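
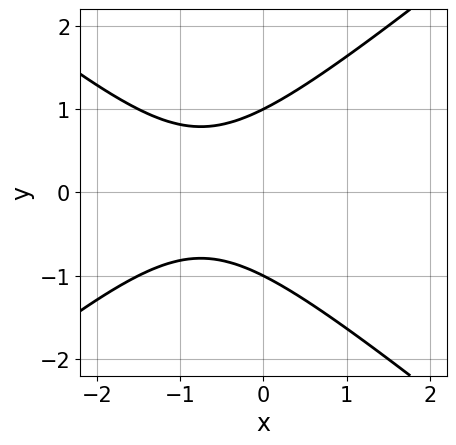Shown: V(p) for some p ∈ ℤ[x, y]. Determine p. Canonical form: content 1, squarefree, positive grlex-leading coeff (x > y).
2*x^2 - 3*y^2 + 3*x + 3

(a) The degree is 2 — no degree-1 curve has this shape.
(b) Symmetries: the y ↦ −y reflection is a symmetry, so y appears only in even powers.
(c) Checking where it meets the axes: it misses every integer gridline on the x-axis; among the integer gridlines, it crosses the y-axis at y ∈ {-1, 1}.
(d) Assembling these constraints gives the stated polynomial.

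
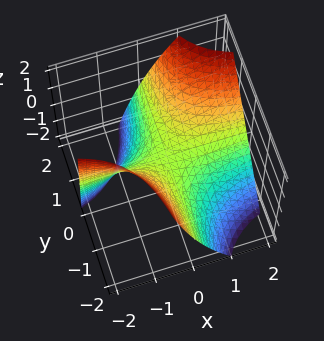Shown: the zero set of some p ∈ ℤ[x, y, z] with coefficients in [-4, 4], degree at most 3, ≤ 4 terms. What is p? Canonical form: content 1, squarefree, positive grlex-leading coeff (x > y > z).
Degree: a generic line meets the surface in up to 2 points, so deg p = 2.
Checking where it meets the axes: every point of the x-axis in the box is on the surface; one z-axis crossing is at z = 0; the visible y-axis segment lies entirely on the surface.
Fitting integer coefficients to these (and the overall shape) gives p.

4*x*y - x*z - 3*z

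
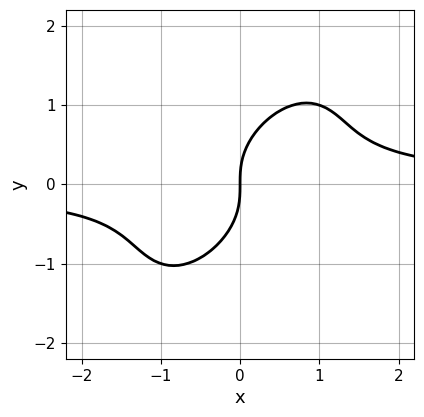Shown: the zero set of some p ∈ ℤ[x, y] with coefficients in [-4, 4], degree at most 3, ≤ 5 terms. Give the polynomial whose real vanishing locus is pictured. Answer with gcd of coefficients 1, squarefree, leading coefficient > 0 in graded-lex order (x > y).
3*x^2*y - 3*x*y^2 + 2*y^3 - 2*x

First, deg p = 3.
Next, from the axis intercepts and sections: it crosses the x-axis at the gridline x = 0; it meets the y-axis at y = 0 (among the integer gridlines).
Finally, together with the visible shape, these determine p as stated.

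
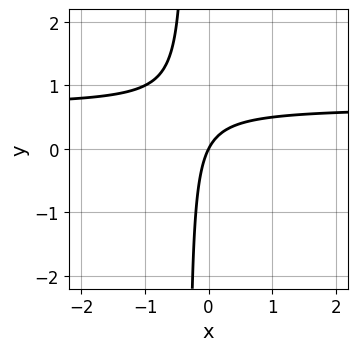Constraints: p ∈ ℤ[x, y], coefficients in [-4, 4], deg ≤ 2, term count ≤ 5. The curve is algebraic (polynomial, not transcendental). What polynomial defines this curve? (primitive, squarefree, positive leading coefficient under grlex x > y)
3*x*y - 2*x + y

(a) deg p = 2. No degree-1 curve has this shape.
(b) Checking where it meets the axes: one y-axis crossing is at y = 0; one x-axis crossing is at x = 0.
(c) Solving for integer coefficients yields p as stated.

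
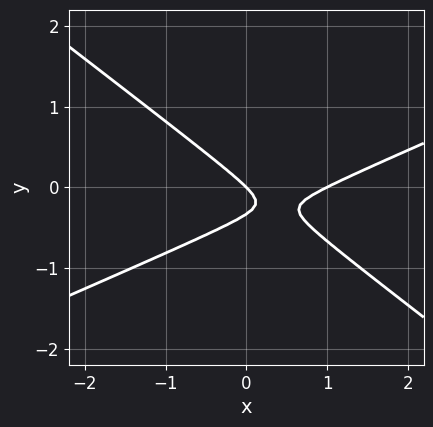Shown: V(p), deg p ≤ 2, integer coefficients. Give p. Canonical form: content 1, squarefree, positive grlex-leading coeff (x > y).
x^2 - x*y - 3*y^2 - x - y

1. deg p = 2. A generic line meets the curve in up to 2 points.
2. Reading off the gridlines: among the integer gridlines, it crosses the x-axis at x ∈ {0, 1}; it crosses the y-axis at the gridline y = 0.
3. These observations pin down the coefficients.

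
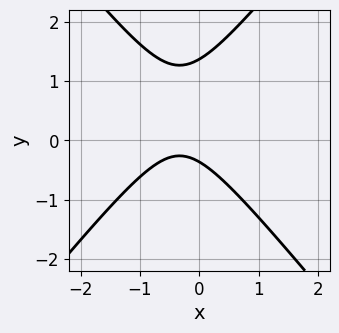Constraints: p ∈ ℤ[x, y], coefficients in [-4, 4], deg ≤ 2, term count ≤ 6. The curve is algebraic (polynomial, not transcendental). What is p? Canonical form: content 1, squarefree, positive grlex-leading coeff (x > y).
3*x^2 - 2*y^2 + 2*x + 2*y + 1

First, deg p = 2. The shape is more complex than any degree-1 curve.
Then, from the axis intercepts and sections: it misses every integer gridline on the x-axis.
Finally, fitting integer coefficients to these (and the overall shape) gives p.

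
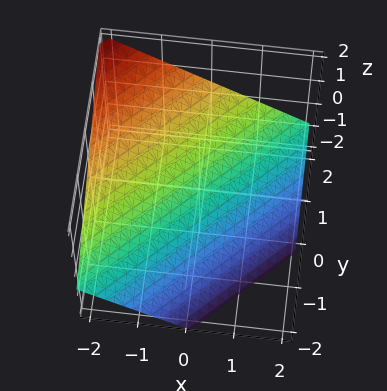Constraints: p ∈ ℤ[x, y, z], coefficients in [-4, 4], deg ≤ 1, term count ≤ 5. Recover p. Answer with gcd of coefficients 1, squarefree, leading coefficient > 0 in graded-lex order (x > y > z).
1. deg p = 1.
2. Observable constraints: it crosses the x-axis at the gridline x = -1; it crosses the y-axis at the gridline y = 1.
3. Fitting integer coefficients to these (and the overall shape) gives p.

2*x - 2*y + 3*z + 2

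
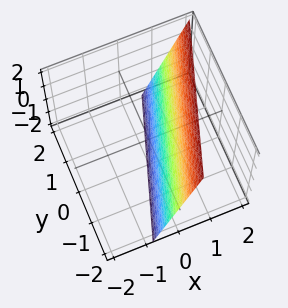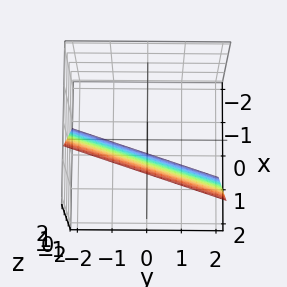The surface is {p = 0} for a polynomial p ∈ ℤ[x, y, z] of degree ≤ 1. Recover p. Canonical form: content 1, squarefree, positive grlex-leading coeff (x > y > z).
(a) Degree: every cross-section is a straight line — this is a plane, so deg p = 1.
(b) Checking where it meets the axes: it crosses the y-axis at the gridline y = -2; one z-axis crossing is at z = -2.
(c) Fitting integer coefficients to these (and the overall shape) gives p.

3*x - y - z - 2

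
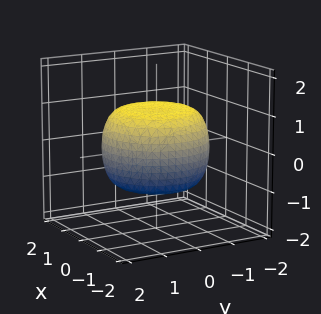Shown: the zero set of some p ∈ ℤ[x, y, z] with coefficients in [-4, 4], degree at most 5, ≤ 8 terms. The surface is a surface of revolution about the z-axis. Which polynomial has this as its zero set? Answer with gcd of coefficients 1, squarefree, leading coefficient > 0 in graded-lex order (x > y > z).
1. Degree: a generic line meets the surface in up to 4 points, so deg p = 4.
2. Symmetry: every cross-section ⟂ z is a circle, so x, y appear only via x² + y².
3. Observable constraints: a circular section at z = 1 has radius exactly 1; the z-axis gridline crossings are at z ∈ {-1, 1}.
4. These observations pin down the coefficients.

x^4 + 2*x^2*y^2 + y^4 - x^2 - y^2 + 2*z^2 - 2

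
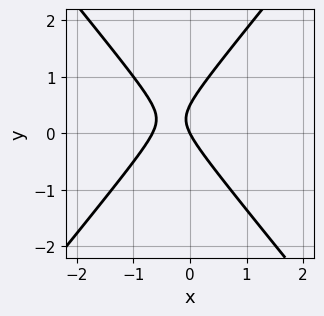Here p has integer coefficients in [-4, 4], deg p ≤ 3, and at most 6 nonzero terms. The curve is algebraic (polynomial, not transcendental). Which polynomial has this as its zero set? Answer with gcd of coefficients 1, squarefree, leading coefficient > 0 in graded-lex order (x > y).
3*x^2 - 2*y^2 + 2*x + y

deg p = 2. The shape is more complex than any degree-1 curve.
Observable constraints: one y-axis crossing is at y = 0; it crosses the x-axis at the gridline x = 0.
The integer polynomial consistent with all of this is the stated p.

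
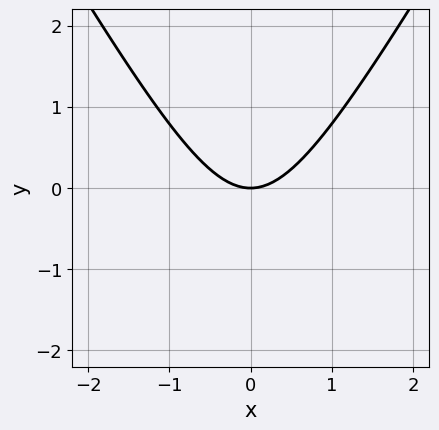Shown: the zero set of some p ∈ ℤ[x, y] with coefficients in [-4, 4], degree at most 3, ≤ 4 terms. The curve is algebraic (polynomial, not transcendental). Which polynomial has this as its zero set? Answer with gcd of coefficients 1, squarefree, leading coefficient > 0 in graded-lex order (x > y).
3*x^2 - y^2 - 3*y

deg p = 2.
Symmetries: mirror symmetry x ↦ −x ⇒ only even powers of x.
Observable constraints: it crosses the x-axis at the gridline x = 0; it crosses the y-axis at the gridline y = 0.
Matching integer coefficients to the picture gives p.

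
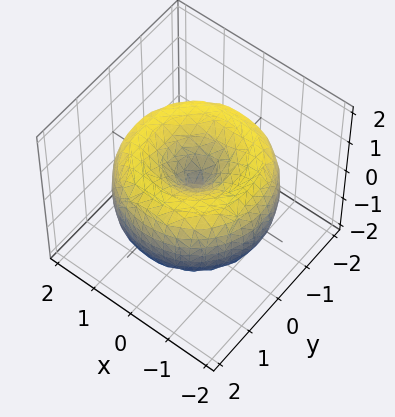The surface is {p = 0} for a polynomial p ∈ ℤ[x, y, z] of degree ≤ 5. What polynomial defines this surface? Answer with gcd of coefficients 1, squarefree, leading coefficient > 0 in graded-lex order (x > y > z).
x^4 + 2*x^2*y^2 + y^4 - 3*x^2 - 3*y^2 + 2*z^2

(a) Degree: the shape is more complex than any degree-3 surface, so deg p = 4.
(b) Symmetries: every cross-section ⟂ z is a circle, so x, y appear only via x² + y².
(c) From the axis intercepts and sections: a circular section at z = 1 has radius exactly 1; it meets the z-axis at z = 0 (among the integer gridlines); it meets the y-axis at y = 0 (among the integer gridlines).
(d) Putting this together gives p.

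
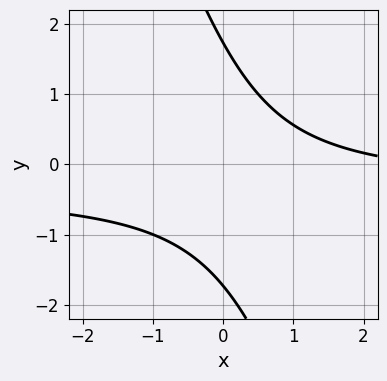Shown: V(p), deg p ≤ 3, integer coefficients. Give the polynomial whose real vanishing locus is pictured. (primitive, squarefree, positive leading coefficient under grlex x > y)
3*x*y + y^2 + x - 3

First, degree: no degree-1 curve has this shape, so deg p = 2.
Then, observable constraints: the curve avoids every integer x-axis point in the box.
Finally, putting this together gives p.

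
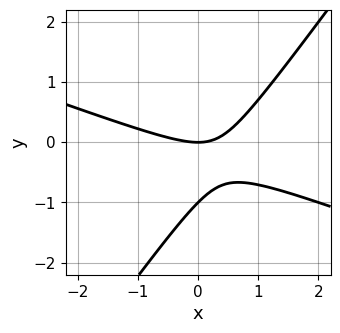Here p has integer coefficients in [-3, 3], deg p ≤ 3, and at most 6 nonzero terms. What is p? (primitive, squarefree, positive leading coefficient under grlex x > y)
x^2 + 2*x*y - 2*y^2 - 2*y

First, the degree is 2 — the shape is more complex than any degree-1 curve.
Then, checking where it meets the axes: the y-axis gridline crossings are at y ∈ {-1, 0}; it crosses the x-axis at the gridline x = 0.
Finally, matching integer coefficients to the picture gives p.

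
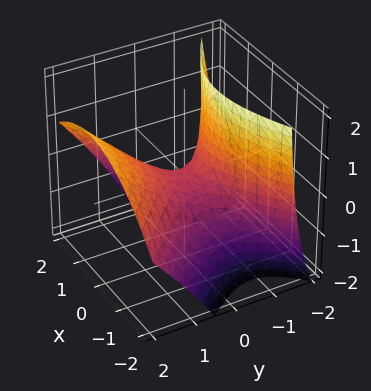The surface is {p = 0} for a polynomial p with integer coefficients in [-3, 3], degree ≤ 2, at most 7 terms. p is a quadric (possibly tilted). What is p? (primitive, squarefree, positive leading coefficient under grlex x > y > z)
(a) deg p = 2. The shape is more complex than any degree-1 surface.
(b) Against the integer gridlines: it crosses the x-axis at the gridline x = 0; it crosses the y-axis at the gridline y = 0.
(c) Putting this together gives p.

2*x^2 - x*y - 3*y^2 + 3*y*z + 3*z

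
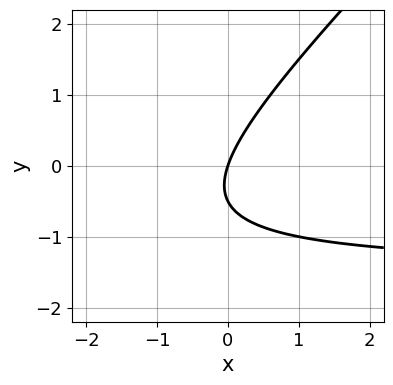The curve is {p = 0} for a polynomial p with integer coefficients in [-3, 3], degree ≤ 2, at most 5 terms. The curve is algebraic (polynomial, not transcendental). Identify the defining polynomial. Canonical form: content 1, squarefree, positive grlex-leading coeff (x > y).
2*x*y - 2*y^2 + 3*x - y

(a) The degree is 2 — the shape is more complex than any degree-1 curve.
(b) Checking where it meets the axes: it crosses the x-axis at the gridline x = 0; one y-axis crossing is at y = 0.
(c) The integer polynomial consistent with all of this is the stated p.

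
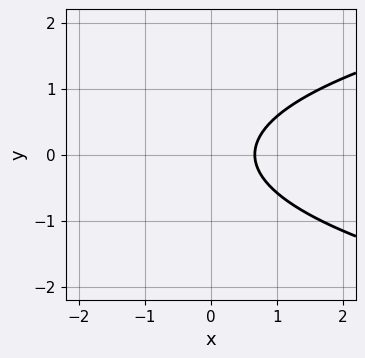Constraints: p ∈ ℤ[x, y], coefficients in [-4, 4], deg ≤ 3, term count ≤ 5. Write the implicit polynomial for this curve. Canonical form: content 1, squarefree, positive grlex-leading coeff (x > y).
3*y^2 - 3*x + 2

(a) The degree is 2 — no degree-1 curve has this shape.
(b) Symmetries: it's symmetric under y → −y, forcing even powers of y.
(c) Checking where it meets the axes: no y-intercept at any integer in the box.
(d) Putting this together gives p.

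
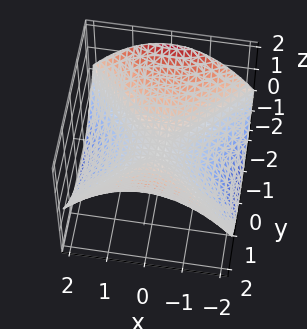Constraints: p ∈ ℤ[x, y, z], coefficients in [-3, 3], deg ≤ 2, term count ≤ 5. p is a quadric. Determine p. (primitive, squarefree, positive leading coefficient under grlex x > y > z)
x^2 - y^2 + 3*z

First, the degree is 2 — a saddle surface; a quadric.
Then, symmetries: it's symmetric under y → −y, forcing even powers of y; it's symmetric under x → −x, forcing even powers of x.
Next, reading off the gridlines: it meets the y-axis at y = 0 (among the integer gridlines); one x-axis crossing is at x = 0.
Finally, fitting integer coefficients to these (and the overall shape) gives p.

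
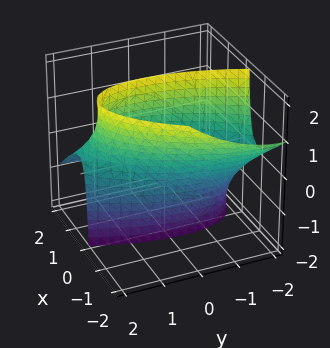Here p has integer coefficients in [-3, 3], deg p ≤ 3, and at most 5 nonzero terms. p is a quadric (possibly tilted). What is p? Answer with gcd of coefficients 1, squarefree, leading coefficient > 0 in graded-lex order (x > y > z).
The degree is 2 — the shape is more complex than any degree-1 surface.
Checking where it meets the axes: among the integer gridlines, it crosses the x-axis at x ∈ {-1, 1}; it misses every integer gridline on the z-axis.
Putting this together gives p.

3*x^2 - 2*x*y + 3*x*z + y^2 - 3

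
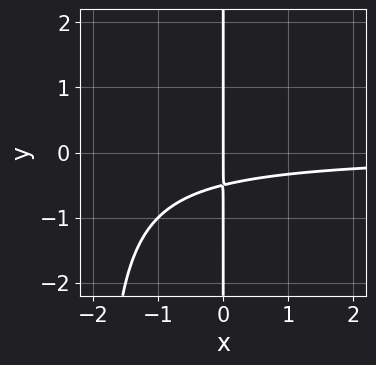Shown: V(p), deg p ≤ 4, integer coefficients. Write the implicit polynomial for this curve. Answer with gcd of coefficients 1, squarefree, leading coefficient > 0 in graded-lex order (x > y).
x^2*y + 2*x*y + x

The degree is 3 — no degree-2 curve has this shape.
Reading off the gridlines: every point of the y-axis in the box is on the curve; it crosses the x-axis at the gridline x = 0.
Matching integer coefficients to the picture gives p.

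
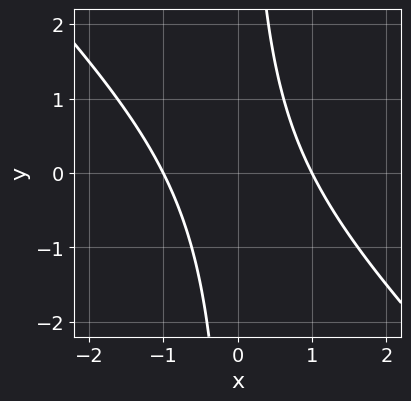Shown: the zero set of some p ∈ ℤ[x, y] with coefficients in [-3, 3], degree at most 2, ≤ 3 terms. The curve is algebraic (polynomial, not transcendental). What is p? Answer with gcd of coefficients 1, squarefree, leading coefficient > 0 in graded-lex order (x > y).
The degree is 2 — the shape is more complex than any degree-1 curve.
From the visible intercepts: among the integer gridlines, it crosses the x-axis at x ∈ {-1, 1}; it misses every integer gridline on the y-axis.
These observations pin down the coefficients.

x^2 + x*y - 1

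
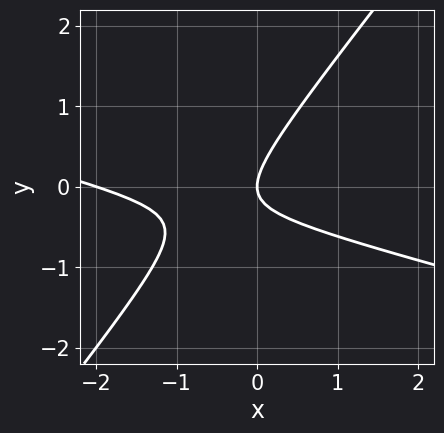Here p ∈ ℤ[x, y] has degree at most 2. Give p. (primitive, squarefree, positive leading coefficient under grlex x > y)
1. deg p = 2.
2. From the axis intercepts and sections: it crosses the y-axis at the gridline y = 0; among the integer gridlines, it crosses the x-axis at x ∈ {-2, 0}.
3. These observations pin down the coefficients.

x^2 + 3*x*y - 3*y^2 + 2*x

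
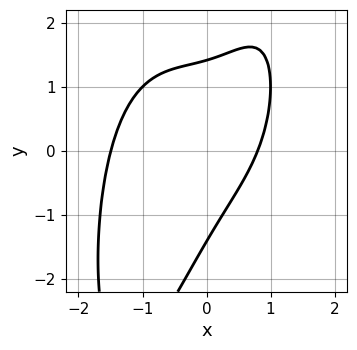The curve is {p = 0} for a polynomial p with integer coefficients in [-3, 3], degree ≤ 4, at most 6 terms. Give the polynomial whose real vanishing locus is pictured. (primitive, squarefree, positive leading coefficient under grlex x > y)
(a) The degree is 4 — the shape is more complex than any degree-3 curve.
(b) Matching integer coefficients to the picture gives p.

x^4 - 2*x*y + y^2 + 2*x - 2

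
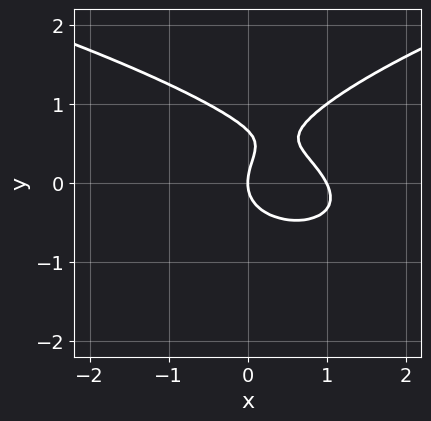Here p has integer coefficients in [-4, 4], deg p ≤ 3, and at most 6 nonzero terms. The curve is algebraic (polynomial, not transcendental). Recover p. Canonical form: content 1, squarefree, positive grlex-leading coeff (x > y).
First, degree: the shape is more complex than any degree-2 curve, so deg p = 3.
Then, reading off the gridlines: the x-axis gridline crossings are at x ∈ {0, 1}; it meets the y-axis at y = 0 (among the integer gridlines).
Finally, fitting integer coefficients to these (and the overall shape) gives p.

3*y^3 - 2*x^2 - x*y - 2*y^2 + 2*x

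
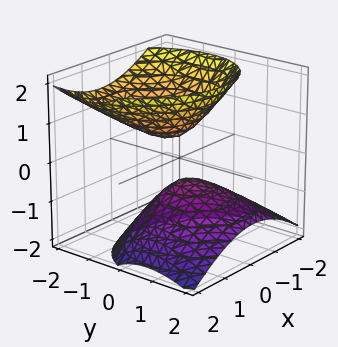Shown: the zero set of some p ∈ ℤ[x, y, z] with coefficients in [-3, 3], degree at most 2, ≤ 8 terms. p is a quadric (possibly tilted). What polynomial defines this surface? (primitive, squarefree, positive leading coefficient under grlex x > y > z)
3*x^2 + x*y + 3*y^2 + 3*y*z - 3*z^2 + 1

First, the picture has 2 separate pieces. They look like related sheets of one shape, so recover p as a whole.
Then, degree: the shape is more complex than any degree-1 surface, so deg p = 2.
Next, from the axis intercepts and sections: no x-intercept at any integer in the box; it misses every integer gridline on the y-axis.
Finally, assembling these constraints gives the stated polynomial.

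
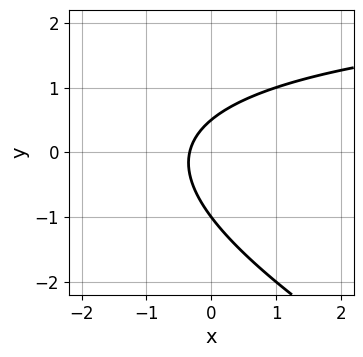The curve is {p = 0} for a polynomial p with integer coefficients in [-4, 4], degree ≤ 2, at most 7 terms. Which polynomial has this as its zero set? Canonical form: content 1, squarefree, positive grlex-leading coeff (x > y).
x*y + 2*y^2 - 3*x + y - 1

1. The degree is 2 — the shape is more complex than any degree-1 curve.
2. From the visible intercepts: it crosses the y-axis at the gridline y = -1.
3. Assembling these constraints gives the stated polynomial.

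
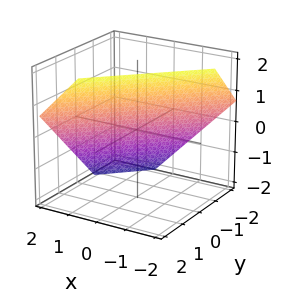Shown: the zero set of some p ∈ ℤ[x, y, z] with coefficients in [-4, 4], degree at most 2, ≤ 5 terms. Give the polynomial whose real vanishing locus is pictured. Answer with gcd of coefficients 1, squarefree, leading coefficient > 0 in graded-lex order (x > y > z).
3*x - 3*y + 3*z - 2

First, deg p = 1. The surface is flat (a plane).
Finally, putting this together gives p.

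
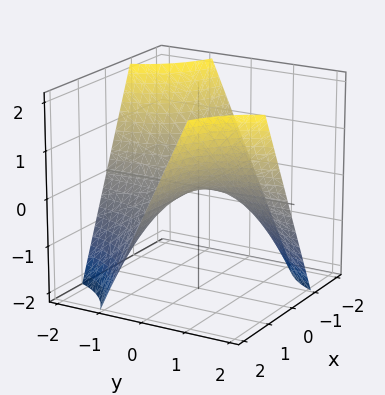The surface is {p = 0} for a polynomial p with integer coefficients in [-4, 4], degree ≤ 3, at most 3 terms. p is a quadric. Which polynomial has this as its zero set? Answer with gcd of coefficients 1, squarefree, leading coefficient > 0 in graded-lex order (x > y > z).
x*y - z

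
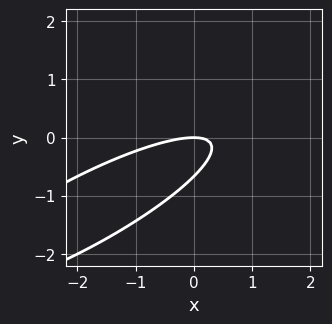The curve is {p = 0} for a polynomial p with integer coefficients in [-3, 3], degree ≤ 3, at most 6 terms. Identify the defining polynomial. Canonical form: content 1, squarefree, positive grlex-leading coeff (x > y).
x^2 - 3*x*y + 3*y^2 + 2*y

Degree: the shape is more complex than any degree-1 curve, so deg p = 2.
Reading off the gridlines: it crosses the y-axis at the gridline y = 0; one x-axis crossing is at x = 0.
Together with the visible shape, these determine p as stated.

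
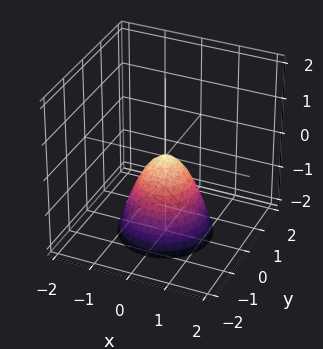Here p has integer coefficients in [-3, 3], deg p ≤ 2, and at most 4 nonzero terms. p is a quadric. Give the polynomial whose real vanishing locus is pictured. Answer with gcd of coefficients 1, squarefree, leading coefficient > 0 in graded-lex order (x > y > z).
3*x^2 + 3*y^2 + 2*z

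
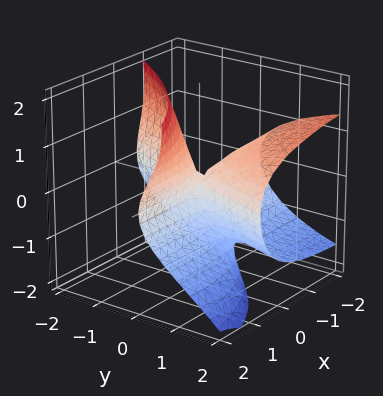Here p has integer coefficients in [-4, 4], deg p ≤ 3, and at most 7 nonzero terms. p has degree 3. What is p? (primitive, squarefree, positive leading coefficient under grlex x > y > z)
First, degree: no degree-2 surface has this shape, so deg p = 3.
Next, from the axis intercepts and sections: one y-axis crossing is at y = 0; every point of the x-axis in the box is on the surface.
Finally, fitting integer coefficients to these (and the overall shape) gives p.

2*x*z^2 - 2*y*z^2 - z^3 - 3*x*y + y^2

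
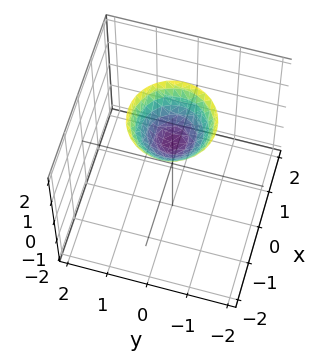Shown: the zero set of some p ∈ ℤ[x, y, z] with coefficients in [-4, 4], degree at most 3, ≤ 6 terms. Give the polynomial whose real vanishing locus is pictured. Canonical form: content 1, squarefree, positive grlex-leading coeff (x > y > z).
First, degree: a generic line meets the surface in up to 2 points, so deg p = 2.
Next, symmetries: rotational symmetry about the z-axis ⇒ p depends on x, y only through x² + y².
Next, checking where it meets the axes: it misses every integer gridline on the x-axis; no y-intercept at any integer in the box; a circular section at z = 2 has radius exactly 1.
Finally, these observations pin down the coefficients.

x^2 + y^2 - z + 1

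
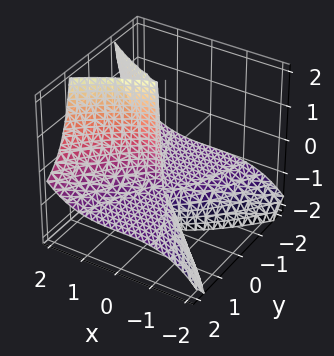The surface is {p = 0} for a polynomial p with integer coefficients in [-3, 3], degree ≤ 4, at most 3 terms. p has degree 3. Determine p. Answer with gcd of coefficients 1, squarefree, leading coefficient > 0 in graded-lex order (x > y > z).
x^3 - 3*y^2*z - 3*y^2

1. Degree: the shape is more complex than any degree-2 surface, so deg p = 3.
2. From the visible intercepts: it meets the x-axis at x = 0 (among the integer gridlines); every point of the z-axis in the box is on the surface.
3. Putting this together gives p.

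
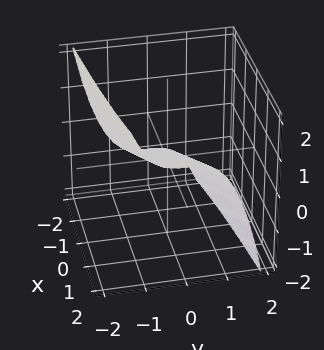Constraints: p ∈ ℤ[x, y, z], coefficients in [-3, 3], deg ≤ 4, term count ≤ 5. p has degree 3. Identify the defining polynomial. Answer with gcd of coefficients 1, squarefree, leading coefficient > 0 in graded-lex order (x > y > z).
1. Degree: a generic line meets the surface in up to 3 points, so deg p = 3.
2. From the axis intercepts and sections: it crosses the y-axis at the gridline y = 0; it meets the x-axis at x = 0 (among the integer gridlines); one z-axis crossing is at z = 0.
3. These observations pin down the coefficients.

y^3 - x + 2*z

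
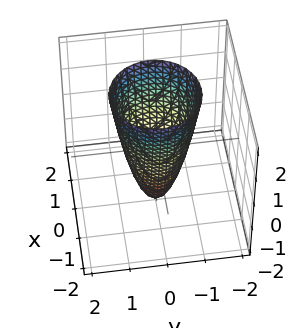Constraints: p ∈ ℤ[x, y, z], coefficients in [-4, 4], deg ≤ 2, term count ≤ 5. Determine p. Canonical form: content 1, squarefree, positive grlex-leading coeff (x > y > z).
(a) Degree: a generic line meets the surface in up to 2 points, so deg p = 2.
(b) Symmetries: the surface is invariant under rotation about z: p = q(x² + y², z).
(c) Checking where it meets the axes: it meets the z-axis at z = -2 (among the integer gridlines); a circular section at z = 1 has radius exactly 1.
(d) Matching integer coefficients to the picture gives p.

3*x^2 + 3*y^2 - z - 2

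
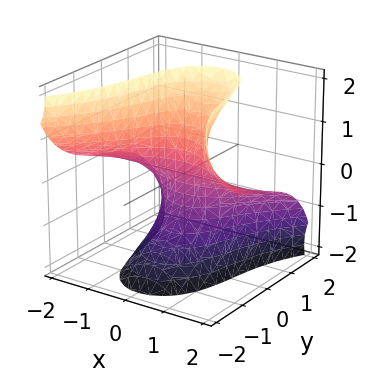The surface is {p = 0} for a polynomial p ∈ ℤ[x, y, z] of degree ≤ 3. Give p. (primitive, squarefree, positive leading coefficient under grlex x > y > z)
3*x^2*z + y^3 - z^3 + 3*y

(a) Degree: a generic line meets the surface in up to 3 points, so deg p = 3.
(b) Against the integer gridlines: the visible x-axis segment lies entirely on the surface; it crosses the y-axis at the gridline y = 0; it meets the z-axis at z = 0 (among the integer gridlines).
(c) Matching integer coefficients to the picture gives p.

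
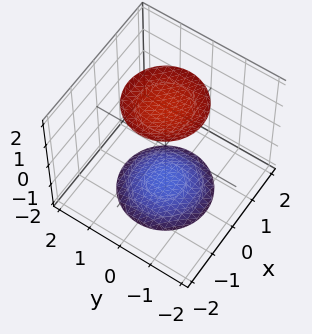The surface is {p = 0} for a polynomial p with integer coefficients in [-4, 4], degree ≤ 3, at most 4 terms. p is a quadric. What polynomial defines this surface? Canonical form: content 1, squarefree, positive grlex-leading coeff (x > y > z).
x^2 + y^2 - z^2 + 3

1. I count 2 distinct pieces. Treating them together as one polynomial.
2. Degree: two sheets facing apart; a quadric, so deg p = 2.
3. Symmetries: the z ↦ −z reflection is a symmetry, so z appears only in even powers; every cross-section ⟂ z is a circle, so x, y appear only via x² + y².
4. From the axis intercepts and sections: the surface avoids every integer y-axis point in the box; the surface avoids every integer x-axis point in the box; a circular section at z = 2 has radius exactly 1.
5. Together with the visible shape, these determine p as stated.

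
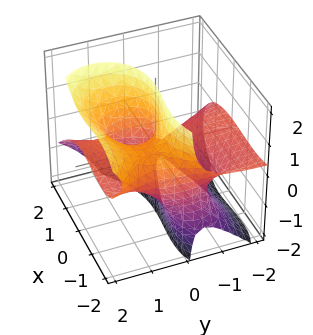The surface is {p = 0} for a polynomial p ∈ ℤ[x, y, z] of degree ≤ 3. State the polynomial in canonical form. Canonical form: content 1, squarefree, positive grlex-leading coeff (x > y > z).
x^3 + 3*y^2*z - 3*y*z^2 + 2*x^2 - y^2

(a) Degree: the shape is more complex than any degree-2 surface, so deg p = 3.
(b) Checking where it meets the axes: the x-axis gridline crossings are at x ∈ {-2, 0}; one y-axis crossing is at y = 0; the visible z-axis segment lies entirely on the surface.
(c) The integer polynomial consistent with all of this is the stated p.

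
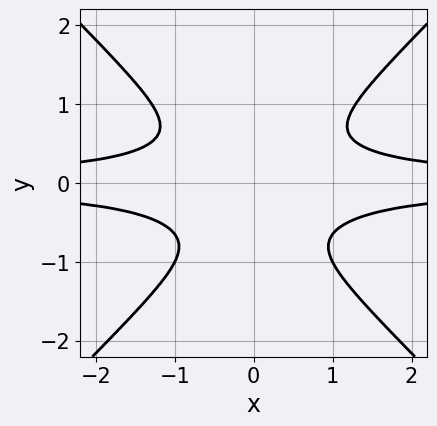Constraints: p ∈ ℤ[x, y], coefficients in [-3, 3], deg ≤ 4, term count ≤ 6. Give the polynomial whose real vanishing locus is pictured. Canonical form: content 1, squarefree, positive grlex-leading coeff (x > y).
(a) Degree: a generic line meets the curve in up to 4 points, so deg p = 4.
(b) Symmetries: mirror symmetry x ↦ −x ⇒ only even powers of x.
(c) Observable constraints: the curve avoids every integer x-axis point in the box; it misses every integer gridline on the y-axis.
(d) Together with the visible shape, these determine p as stated.

3*x^2*y^2 - 3*y^4 - y^3 - 1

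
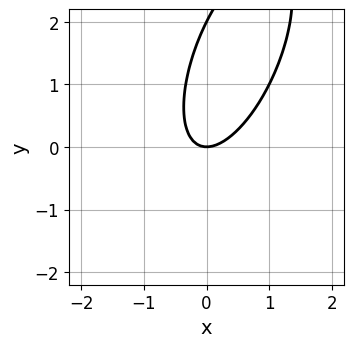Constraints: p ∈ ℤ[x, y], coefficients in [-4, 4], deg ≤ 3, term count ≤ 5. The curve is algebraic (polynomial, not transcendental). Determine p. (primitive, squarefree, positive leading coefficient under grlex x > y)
3*x^2 - 2*x*y + y^2 - 2*y

(a) The degree is 2 — a generic line meets the curve in up to 2 points.
(b) Observable constraints: the y-axis gridline crossings are at y ∈ {0, 2}; one x-axis crossing is at x = 0.
(c) The integer polynomial consistent with all of this is the stated p.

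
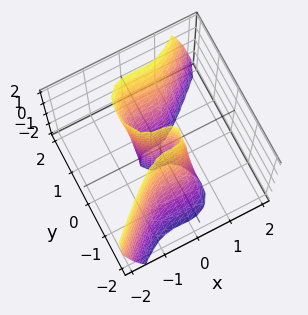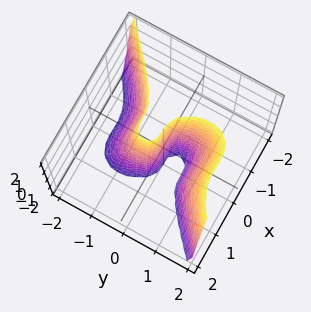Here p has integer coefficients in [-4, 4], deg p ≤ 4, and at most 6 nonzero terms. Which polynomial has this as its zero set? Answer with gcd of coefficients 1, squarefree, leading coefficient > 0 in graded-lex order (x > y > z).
(a) deg p = 3. The shape is more complex than any degree-2 surface.
(b) Reading off the gridlines: among the integer gridlines, it crosses the y-axis at y ∈ {-1, 0, 1}; it meets the x-axis at x = 0 (among the integer gridlines); every point of the z-axis in the box is on the surface.
(c) The integer polynomial consistent with all of this is the stated p.

3*x^3 - x^2*y - 2*y^3 + y^2*z + 2*y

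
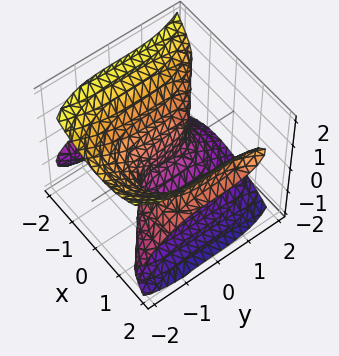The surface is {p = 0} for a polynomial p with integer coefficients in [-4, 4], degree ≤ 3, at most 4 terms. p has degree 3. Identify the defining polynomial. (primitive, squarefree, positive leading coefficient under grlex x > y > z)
First, deg p = 3.
Next, from the axis intercepts and sections: one z-axis crossing is at z = 0; it crosses the x-axis at the gridline x = 0; one y-axis crossing is at y = 0.
Finally, these observations pin down the coefficients.

3*x^2*z - y^3 - 3*z^3 - 3*x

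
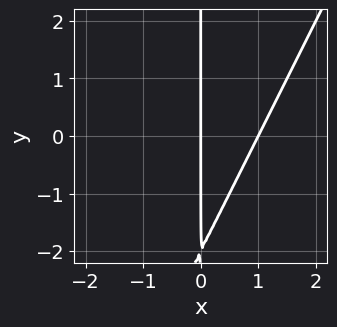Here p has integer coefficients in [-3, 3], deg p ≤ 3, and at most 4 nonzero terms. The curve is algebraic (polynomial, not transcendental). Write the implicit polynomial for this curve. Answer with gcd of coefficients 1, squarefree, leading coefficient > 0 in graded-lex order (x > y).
First, deg p = 2.
Then, reading off the gridlines: the x-axis gridline crossings are at x ∈ {0, 1}; the visible y-axis segment lies entirely on the curve.
Finally, solving for integer coefficients yields p as stated.

2*x^2 - x*y - 2*x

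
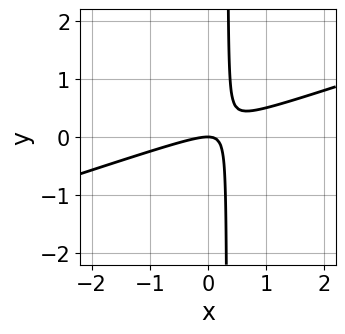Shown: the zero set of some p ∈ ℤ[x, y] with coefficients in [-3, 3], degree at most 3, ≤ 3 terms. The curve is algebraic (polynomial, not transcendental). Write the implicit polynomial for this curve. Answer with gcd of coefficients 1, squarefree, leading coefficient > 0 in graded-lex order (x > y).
First, degree: a generic line meets the curve in up to 2 points, so deg p = 2.
Next, from the axis intercepts and sections: one x-axis crossing is at x = 0; one y-axis crossing is at y = 0.
Finally, the integer polynomial consistent with all of this is the stated p.

x^2 - 3*x*y + y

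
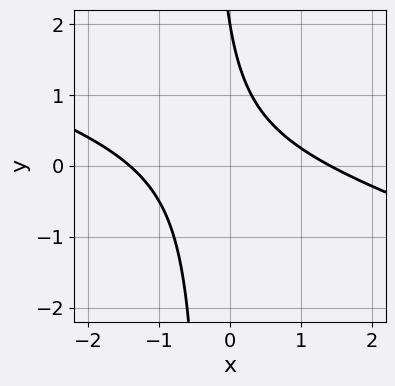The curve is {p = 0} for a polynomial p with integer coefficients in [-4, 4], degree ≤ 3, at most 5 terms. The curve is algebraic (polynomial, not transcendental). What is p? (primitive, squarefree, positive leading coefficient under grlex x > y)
(a) The degree is 2 — no degree-1 curve has this shape.
(b) Against the integer gridlines: it meets the y-axis at y = 2 (among the integer gridlines).
(c) Together with the visible shape, these determine p as stated.

x^2 + 3*x*y + y - 2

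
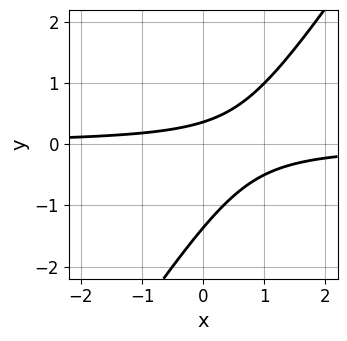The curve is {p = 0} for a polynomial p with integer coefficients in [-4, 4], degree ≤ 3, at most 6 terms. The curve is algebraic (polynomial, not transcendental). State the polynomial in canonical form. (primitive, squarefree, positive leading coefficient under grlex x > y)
First, the degree is 2 — a generic line meets the curve in up to 2 points.
Then, against the integer gridlines: the curve avoids every integer x-axis point in the box.
Finally, assembling these constraints gives the stated polynomial.

3*x*y - 2*y^2 - 2*y + 1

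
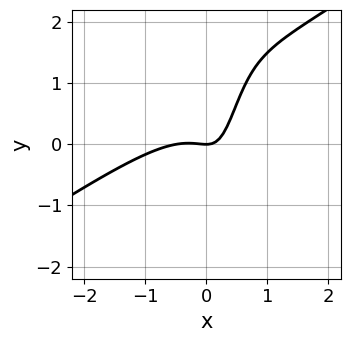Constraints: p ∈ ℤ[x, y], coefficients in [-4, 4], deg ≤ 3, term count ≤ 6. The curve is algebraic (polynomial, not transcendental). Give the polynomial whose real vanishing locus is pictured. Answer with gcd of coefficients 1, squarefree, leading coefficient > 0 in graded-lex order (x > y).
(a) Degree: a generic line meets the curve in up to 3 points, so deg p = 3.
(b) From the visible intercepts: it meets the y-axis at y = 0 (among the integer gridlines); one x-axis crossing is at x = 0.
(c) Assembling these constraints gives the stated polynomial.

2*x^3 - 3*x^2*y + x^2 + 2*x*y - y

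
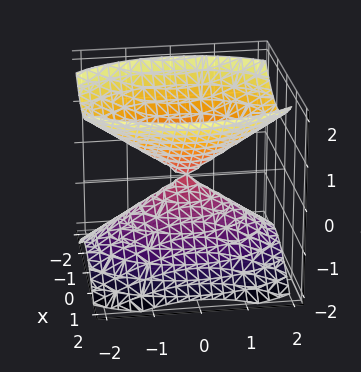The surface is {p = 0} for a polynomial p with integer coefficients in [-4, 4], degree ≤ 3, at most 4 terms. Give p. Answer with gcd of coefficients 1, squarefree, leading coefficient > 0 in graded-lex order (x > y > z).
2*x^2 + y^2 - 2*z^2

First, I count 2 distinct pieces.
Then, deg p = 2.
Next, symmetries: it's symmetric under z → −z, forcing even powers of z; the y ↦ −y reflection is a symmetry, so y appears only in even powers; mirror symmetry x ↦ −x ⇒ only even powers of x.
Then, observable constraints: it crosses the z-axis at the gridline z = 0; it meets the x-axis at x = 0 (among the integer gridlines).
Finally, putting this together gives p.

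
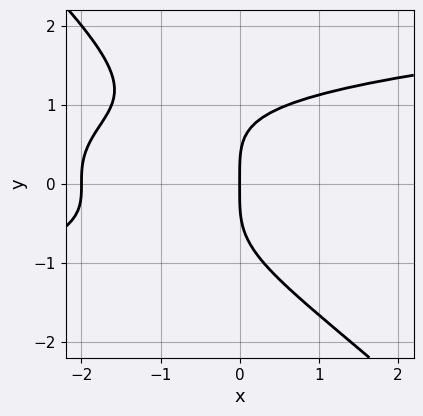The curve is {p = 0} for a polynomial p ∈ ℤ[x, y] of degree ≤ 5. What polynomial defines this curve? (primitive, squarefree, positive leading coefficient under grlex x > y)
1. Degree: a generic line meets the curve in up to 4 points, so deg p = 4.
2. Reading off the gridlines: it crosses the y-axis at the gridline y = 0; the x-axis gridline crossings are at x ∈ {-2, 0}.
3. The integer polynomial consistent with all of this is the stated p.

x*y^3 + y^4 - x^2 - 2*x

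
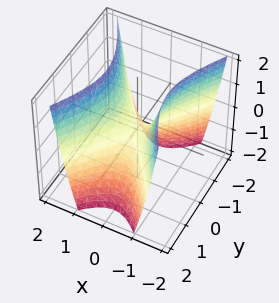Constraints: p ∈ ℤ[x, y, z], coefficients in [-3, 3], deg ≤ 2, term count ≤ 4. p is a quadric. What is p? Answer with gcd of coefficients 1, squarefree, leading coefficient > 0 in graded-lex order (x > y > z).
First, the degree is 2 — a saddle surface; a quadric.
Then, symmetries: the y ↦ −y reflection is a symmetry, so y appears only in even powers; it's symmetric under x → −x, forcing even powers of x.
Next, from the axis intercepts and sections: it crosses the y-axis at the gridline y = 0; it meets the x-axis at x = 0 (among the integer gridlines).
Finally, assembling these constraints gives the stated polynomial.

2*x^2 - y^2 - z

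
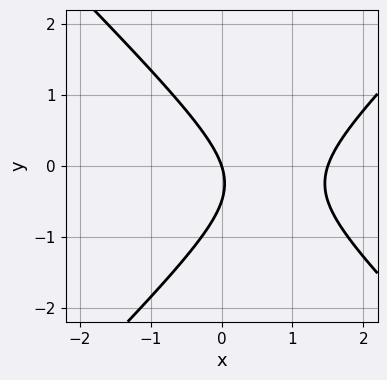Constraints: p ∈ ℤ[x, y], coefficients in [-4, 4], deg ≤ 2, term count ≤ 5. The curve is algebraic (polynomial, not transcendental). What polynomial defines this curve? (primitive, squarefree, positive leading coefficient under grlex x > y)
2*x^2 - 2*y^2 - 3*x - y

First, deg p = 2. A generic line meets the curve in up to 2 points.
Then, against the integer gridlines: one y-axis crossing is at y = 0; it meets the x-axis at x = 0 (among the integer gridlines).
Finally, matching integer coefficients to the picture gives p.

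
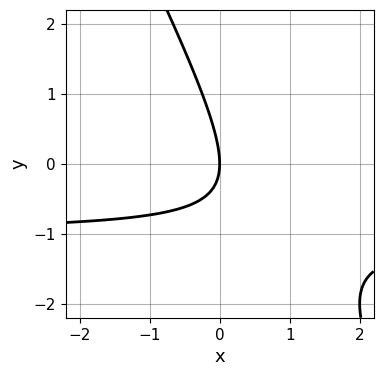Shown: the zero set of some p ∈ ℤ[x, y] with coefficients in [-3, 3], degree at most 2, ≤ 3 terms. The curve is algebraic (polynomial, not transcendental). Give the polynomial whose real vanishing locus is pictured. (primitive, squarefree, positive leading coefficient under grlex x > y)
The degree is 2 — the shape is more complex than any degree-1 curve.
From the visible intercepts: one y-axis crossing is at y = 0; it crosses the x-axis at the gridline x = 0.
Fitting integer coefficients to these (and the overall shape) gives p.

2*x*y + y^2 + 2*x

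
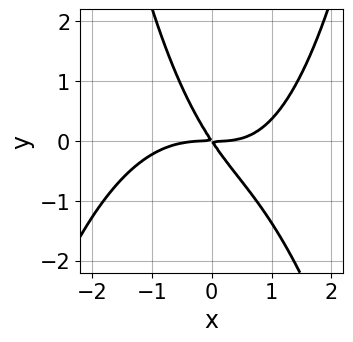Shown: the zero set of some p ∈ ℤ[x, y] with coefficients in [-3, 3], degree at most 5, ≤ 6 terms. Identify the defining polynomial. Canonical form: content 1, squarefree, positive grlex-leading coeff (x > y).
x^4 + x^2*y - 3*x*y - 2*y^2

1. Degree: a generic line meets the curve in up to 4 points, so deg p = 4.
2. From the visible intercepts: one y-axis crossing is at y = 0; it meets the x-axis at x = 0 (among the integer gridlines).
3. Fitting integer coefficients to these (and the overall shape) gives p.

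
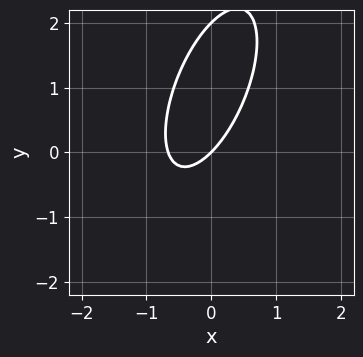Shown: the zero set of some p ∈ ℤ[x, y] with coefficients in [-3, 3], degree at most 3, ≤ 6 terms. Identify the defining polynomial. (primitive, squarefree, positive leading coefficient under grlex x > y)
3*x^2 - 2*x*y + y^2 + 2*x - 2*y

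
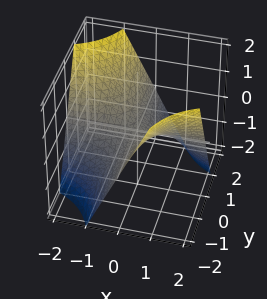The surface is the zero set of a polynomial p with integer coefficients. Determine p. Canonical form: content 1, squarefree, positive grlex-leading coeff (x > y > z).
x*y + z

(a) The degree is 2 — a hyperbolic paraboloid; a quadric.
(b) Reading off the gridlines: the visible x-axis segment lies entirely on the surface; it meets the z-axis at z = 0 (among the integer gridlines).
(c) Assembling these constraints gives the stated polynomial. Check: (0, 2, 0) on the y-axis lies on the surface, and p(0, 2, 0) = 0. ✓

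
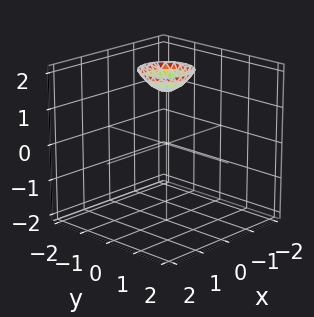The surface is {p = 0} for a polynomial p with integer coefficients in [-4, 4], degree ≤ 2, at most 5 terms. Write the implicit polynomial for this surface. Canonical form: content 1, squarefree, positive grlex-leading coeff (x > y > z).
The degree is 2 — a generic line meets the surface in up to 2 points.
Symmetries: the z-axis is an axis of rotation, so x and y enter only as x² + y².
Reading off the gridlines: a circular section at z = 2 has radius between 0 and 1; it misses every integer gridline on the y-axis; it misses every integer gridline on the x-axis.
Solving for integer coefficients yields p as stated.

2*x^2 + 2*y^2 - 2*z + 3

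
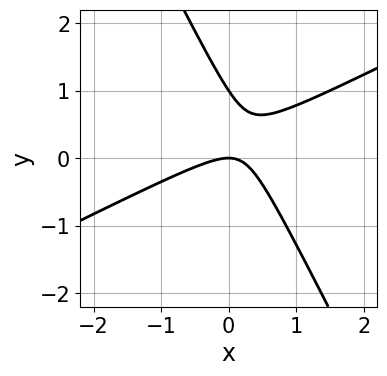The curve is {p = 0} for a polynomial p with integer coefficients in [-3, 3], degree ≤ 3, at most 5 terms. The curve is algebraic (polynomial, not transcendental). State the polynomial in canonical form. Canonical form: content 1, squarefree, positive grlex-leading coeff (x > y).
First, degree: no degree-1 curve has this shape, so deg p = 2.
Then, against the integer gridlines: the y-axis gridline crossings are at y ∈ {0, 1}; it crosses the x-axis at the gridline x = 0.
Finally, fitting integer coefficients to these (and the overall shape) gives p.

2*x^2 - 3*x*y - 2*y^2 + 2*y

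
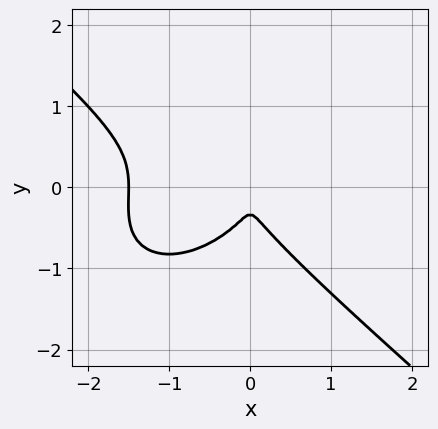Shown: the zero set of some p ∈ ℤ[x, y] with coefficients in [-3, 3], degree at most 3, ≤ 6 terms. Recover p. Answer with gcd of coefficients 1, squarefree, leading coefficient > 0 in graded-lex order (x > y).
First, the degree is 3 — a generic line meets the curve in up to 3 points.
Finally, matching integer coefficients to the picture gives p.

2*x^3 + 3*y^3 + 3*x^2 + y^2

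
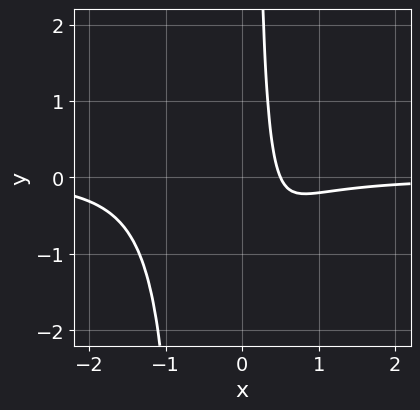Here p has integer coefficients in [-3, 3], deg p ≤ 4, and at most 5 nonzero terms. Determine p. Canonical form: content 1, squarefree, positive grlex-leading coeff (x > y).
3*x^3*y + 2*x^2*y + 2*x - 1

(a) Degree: a generic line meets the curve in up to 4 points, so deg p = 4.
(b) Reading off the gridlines: no y-intercept at any integer in the box.
(c) The integer polynomial consistent with all of this is the stated p.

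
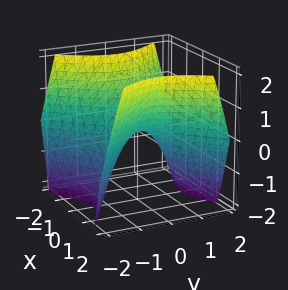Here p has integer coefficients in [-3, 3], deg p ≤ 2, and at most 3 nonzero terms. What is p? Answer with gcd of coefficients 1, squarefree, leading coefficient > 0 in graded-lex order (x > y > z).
x^2 - y^2 - z

The degree is 2 — a hyperbolic paraboloid; a quadric.
Symmetries: it's symmetric under x → −x, forcing even powers of x; mirror symmetry y ↦ −y ⇒ only even powers of y.
Observable constraints: it meets the y-axis at y = 0 (among the integer gridlines); it crosses the x-axis at the gridline x = 0.
The integer polynomial consistent with all of this is the stated p.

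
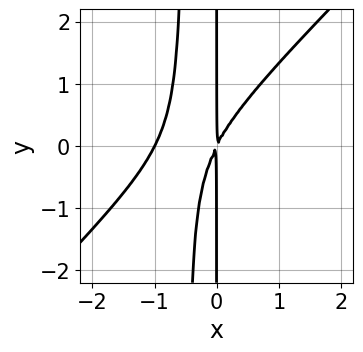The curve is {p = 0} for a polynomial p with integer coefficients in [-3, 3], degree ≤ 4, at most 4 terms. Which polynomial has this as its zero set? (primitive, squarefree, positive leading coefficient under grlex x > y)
1. Degree: no degree-2 curve has this shape, so deg p = 3.
2. Reading off the gridlines: every point of the y-axis in the box is on the curve; one x-axis crossing is at x = -1.
3. Solving for integer coefficients yields p as stated.

2*x^3 - 2*x^2*y + 2*x^2 - x*y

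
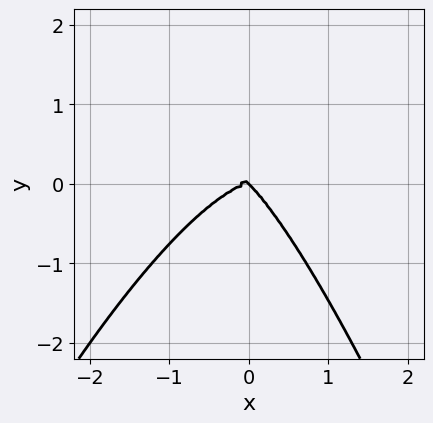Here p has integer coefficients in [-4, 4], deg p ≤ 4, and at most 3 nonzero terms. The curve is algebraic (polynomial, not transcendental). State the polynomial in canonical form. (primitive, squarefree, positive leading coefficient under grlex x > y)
x^4 + x*y^2 + y^3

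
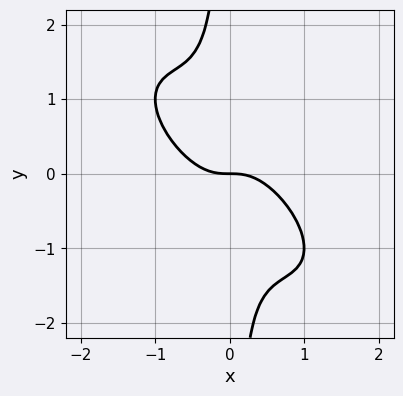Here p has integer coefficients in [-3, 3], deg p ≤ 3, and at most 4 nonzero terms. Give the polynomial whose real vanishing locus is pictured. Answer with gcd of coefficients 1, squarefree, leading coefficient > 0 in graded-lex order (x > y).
(a) deg p = 3.
(b) From the visible intercepts: one x-axis crossing is at x = 0; one y-axis crossing is at y = 0.
(c) Putting this together gives p.

2*x^3 + 3*x^2*y + 2*x*y^2 + y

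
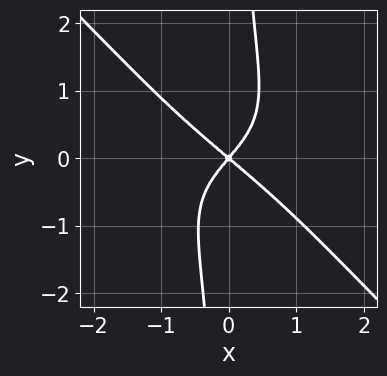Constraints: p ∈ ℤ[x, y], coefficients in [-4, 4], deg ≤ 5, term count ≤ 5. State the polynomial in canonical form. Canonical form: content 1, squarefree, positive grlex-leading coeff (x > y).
3*x^2*y^2 + 3*x*y^3 + 3*x^2 + x*y - 3*y^2

(a) Degree: a generic line meets the curve in up to 4 points, so deg p = 4.
(b) Against the integer gridlines: it meets the x-axis at x = 0 (among the integer gridlines); it crosses the y-axis at the gridline y = 0.
(c) The integer polynomial consistent with all of this is the stated p.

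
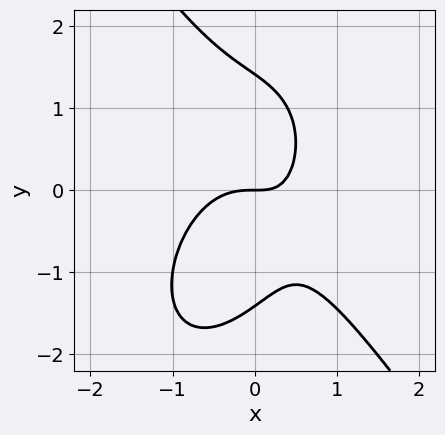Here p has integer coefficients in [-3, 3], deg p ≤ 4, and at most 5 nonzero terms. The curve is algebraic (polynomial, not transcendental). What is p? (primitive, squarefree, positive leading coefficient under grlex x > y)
3*x^3 + y^3 + 2*x*y - 2*y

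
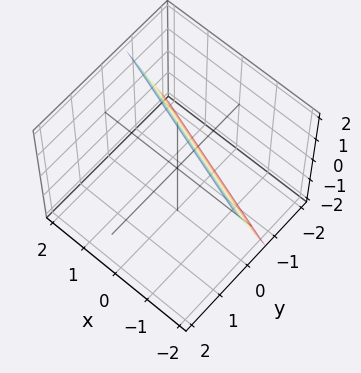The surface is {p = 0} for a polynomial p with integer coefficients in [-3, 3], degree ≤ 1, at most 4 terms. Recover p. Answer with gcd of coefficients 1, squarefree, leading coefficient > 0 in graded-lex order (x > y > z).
1. Degree: every cross-section is a straight line — this is a plane, so deg p = 1.
2. Against the integer gridlines: it meets the z-axis at z = 2 (among the integer gridlines); it meets the x-axis at x = -2 (among the integer gridlines).
3. Assembling these constraints gives the stated polynomial.

x + 3*y - z + 2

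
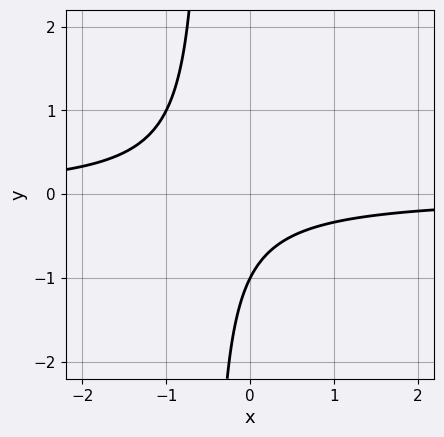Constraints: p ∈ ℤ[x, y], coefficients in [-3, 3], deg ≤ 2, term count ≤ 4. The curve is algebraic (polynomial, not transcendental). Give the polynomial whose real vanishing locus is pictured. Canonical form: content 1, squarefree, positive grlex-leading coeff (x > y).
2*x*y + y + 1

(a) Degree: no degree-1 curve has this shape, so deg p = 2.
(b) From the axis intercepts and sections: it misses every integer gridline on the x-axis; it crosses the y-axis at the gridline y = -1.
(c) Putting this together gives p.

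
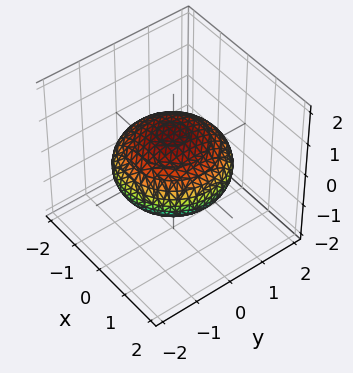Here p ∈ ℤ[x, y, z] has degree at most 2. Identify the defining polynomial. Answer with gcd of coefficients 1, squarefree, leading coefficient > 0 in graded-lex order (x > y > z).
Degree: no degree-1 surface has this shape, so deg p = 2.
Symmetries: the surface is invariant under rotation about z: p = q(x² + y², z).
Observable constraints: the z-axis gridline crossings are at z ∈ {-1, 1}; a circular section at z = 0 has radius between 1 and 2.
The integer polynomial consistent with all of this is the stated p.

x^2 + y^2 + 2*z^2 - 2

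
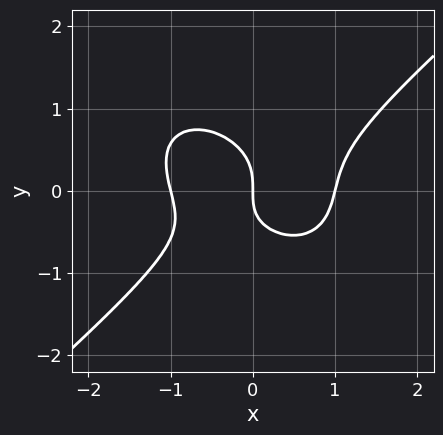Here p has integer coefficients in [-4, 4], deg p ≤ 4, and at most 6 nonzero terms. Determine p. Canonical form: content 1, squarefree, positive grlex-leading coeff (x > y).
2*x^3 - 3*y^3 - x*y - 2*x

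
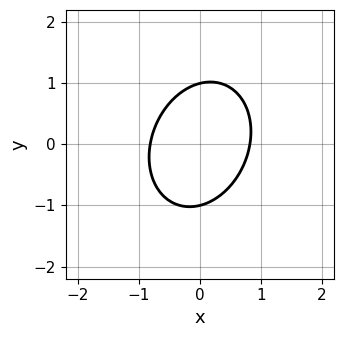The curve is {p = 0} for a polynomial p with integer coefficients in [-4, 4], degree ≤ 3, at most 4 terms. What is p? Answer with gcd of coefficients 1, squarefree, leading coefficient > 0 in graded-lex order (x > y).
3*x^2 - x*y + 2*y^2 - 2

(a) deg p = 2.
(b) Checking where it meets the axes: the y-axis gridline crossings are at y ∈ {-1, 1}.
(c) Assembling these constraints gives the stated polynomial.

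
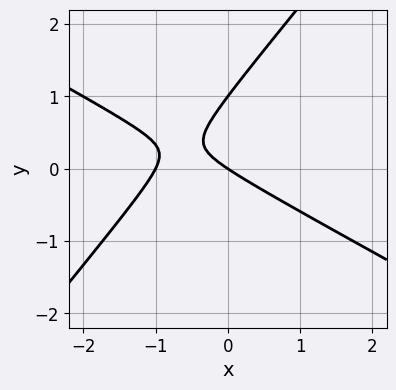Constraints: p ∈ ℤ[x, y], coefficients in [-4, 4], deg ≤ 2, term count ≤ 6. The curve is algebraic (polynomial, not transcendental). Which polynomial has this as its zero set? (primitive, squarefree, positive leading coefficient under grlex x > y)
(a) Degree: no degree-1 curve has this shape, so deg p = 2.
(b) From the axis intercepts and sections: the x-axis gridline crossings are at x ∈ {-1, 0}; among the integer gridlines, it crosses the y-axis at y ∈ {0, 1}.
(c) The integer polynomial consistent with all of this is the stated p.

2*x^2 + 2*x*y - 3*y^2 + 2*x + 3*y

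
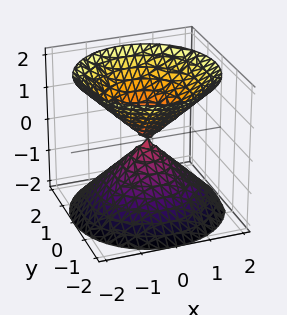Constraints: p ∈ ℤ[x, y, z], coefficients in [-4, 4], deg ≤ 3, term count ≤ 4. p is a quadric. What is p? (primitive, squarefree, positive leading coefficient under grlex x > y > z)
First, there are 2 components.
Next, the degree is 2 — two nappes meeting at a single point; a quadric.
Then, symmetries: mirror symmetry z ↦ −z ⇒ only even powers of z; the surface is invariant under rotation about z: p = q(x² + y², z).
Then, against the integer gridlines: it crosses the y-axis at the gridline y = 0; one x-axis crossing is at x = 0.
Finally, assembling these constraints gives the stated polynomial.

x^2 + y^2 - z^2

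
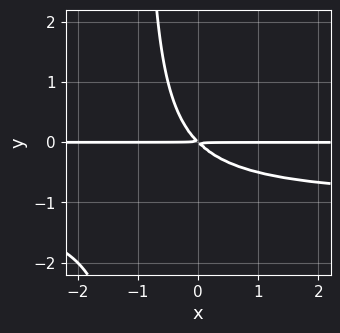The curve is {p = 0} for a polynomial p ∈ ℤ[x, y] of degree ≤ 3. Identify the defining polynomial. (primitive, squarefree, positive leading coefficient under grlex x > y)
Degree: a generic line meets the curve in up to 3 points, so deg p = 3.
Reading off the gridlines: the visible x-axis segment lies entirely on the curve.
Together with the visible shape, these determine p as stated.

x*y^2 + x*y + y^2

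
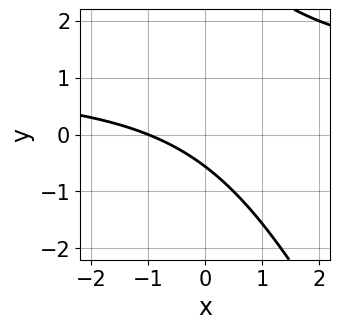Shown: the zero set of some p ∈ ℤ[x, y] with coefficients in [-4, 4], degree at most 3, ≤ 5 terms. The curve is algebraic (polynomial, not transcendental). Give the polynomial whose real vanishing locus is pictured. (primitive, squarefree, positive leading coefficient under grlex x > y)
2*x*y + y^2 - 2*x - 3*y - 2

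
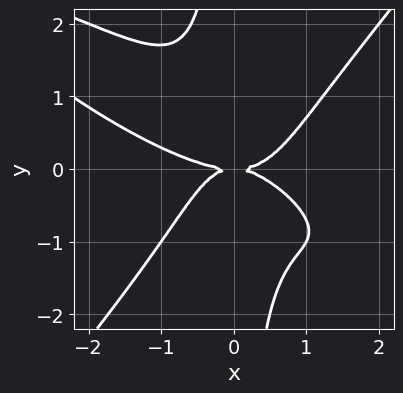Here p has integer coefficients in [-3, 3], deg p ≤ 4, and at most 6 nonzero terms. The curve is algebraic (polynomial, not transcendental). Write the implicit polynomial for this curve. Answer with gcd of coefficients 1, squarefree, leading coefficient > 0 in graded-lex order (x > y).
x^4 + 2*x^3*y - 2*x*y^3 - x^2*y - 2*y^2

Degree: the shape is more complex than any degree-3 curve, so deg p = 4.
From the axis intercepts and sections: it crosses the y-axis at the gridline y = 0; one x-axis crossing is at x = 0.
Assembling these constraints gives the stated polynomial.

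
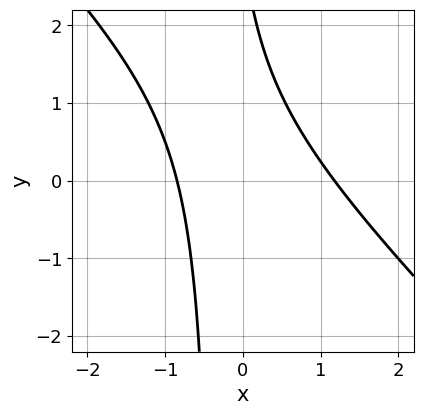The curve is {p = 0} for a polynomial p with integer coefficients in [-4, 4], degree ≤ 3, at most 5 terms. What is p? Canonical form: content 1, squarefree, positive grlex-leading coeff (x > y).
3*x^2 + 3*x*y - x + y - 3

1. Degree: a generic line meets the curve in up to 2 points, so deg p = 2.
2. Observable constraints: it misses every integer gridline on the y-axis.
3. Assembling these constraints gives the stated polynomial.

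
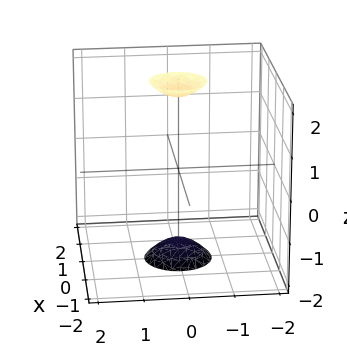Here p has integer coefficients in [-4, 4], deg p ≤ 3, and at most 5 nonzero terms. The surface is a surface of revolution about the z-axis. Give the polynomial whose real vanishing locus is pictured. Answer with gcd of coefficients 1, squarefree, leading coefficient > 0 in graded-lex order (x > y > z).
First, the picture has 2 separate pieces.
Then, the degree is 2 — the shape is more complex than any degree-1 surface.
Then, by symmetry, the z-axis is an axis of rotation, so x and y enter only as x² + y².
Next, checking where it meets the axes: the surface avoids every integer x-axis point in the box; a circular section at z = -2 has radius between 0 and 1; it misses every integer gridline on the y-axis.
Finally, these observations pin down the coefficients.

3*x^2 + 3*y^2 - z^2 + 3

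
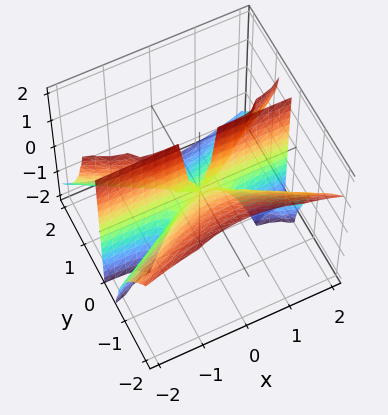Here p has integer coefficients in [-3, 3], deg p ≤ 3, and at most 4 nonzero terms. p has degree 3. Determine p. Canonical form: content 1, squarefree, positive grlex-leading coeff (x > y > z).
1. The degree is 3 — the shape is more complex than any degree-2 surface.
2. Observable constraints: the visible z-axis segment lies entirely on the surface; it meets the y-axis at y = 0 (among the integer gridlines); the visible x-axis segment lies entirely on the surface.
3. Putting this together gives p.

x^2*y - 3*y^3 - 3*y^2*z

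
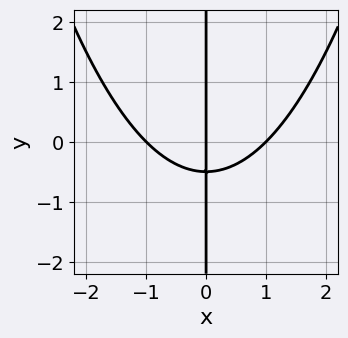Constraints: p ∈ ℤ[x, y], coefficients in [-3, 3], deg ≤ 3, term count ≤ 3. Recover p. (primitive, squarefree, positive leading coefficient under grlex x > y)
Degree: a generic line meets the curve in up to 3 points, so deg p = 3.
Checking where it meets the axes: the x-axis gridline crossings are at x ∈ {-1, 0, 1}; every point of the y-axis in the box is on the curve.
Assembling these constraints gives the stated polynomial.

x^3 - 2*x*y - x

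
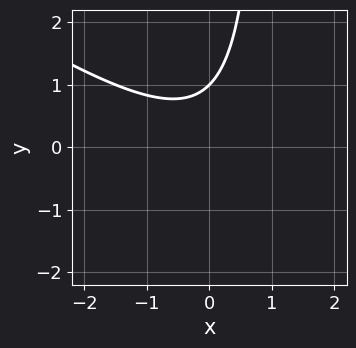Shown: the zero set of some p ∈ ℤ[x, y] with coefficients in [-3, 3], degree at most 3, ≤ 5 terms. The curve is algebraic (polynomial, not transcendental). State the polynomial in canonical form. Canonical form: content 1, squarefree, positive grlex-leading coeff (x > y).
2*x^2 + 3*x*y - 3*y + 3

(a) The degree is 2 — the shape is more complex than any degree-1 curve.
(b) Against the integer gridlines: it misses every integer gridline on the x-axis; it meets the y-axis at y = 1 (among the integer gridlines).
(c) Putting this together gives p.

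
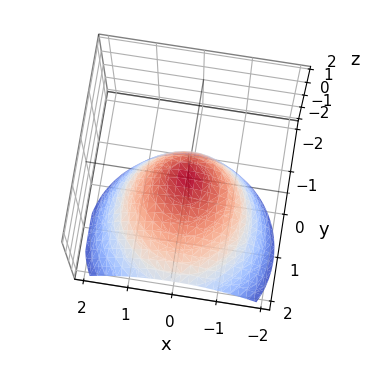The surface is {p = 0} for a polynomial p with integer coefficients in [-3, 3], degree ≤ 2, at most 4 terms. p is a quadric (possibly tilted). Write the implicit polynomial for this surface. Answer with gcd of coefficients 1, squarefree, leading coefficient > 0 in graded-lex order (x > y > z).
2*x^2 + 2*y^2 + 2*y*z + 3*z

The degree is 2 — the shape is more complex than any degree-1 surface.
Checking where it meets the axes: it meets the z-axis at z = 0 (among the integer gridlines); one y-axis crossing is at y = 0; one x-axis crossing is at x = 0.
Solving for integer coefficients yields p as stated.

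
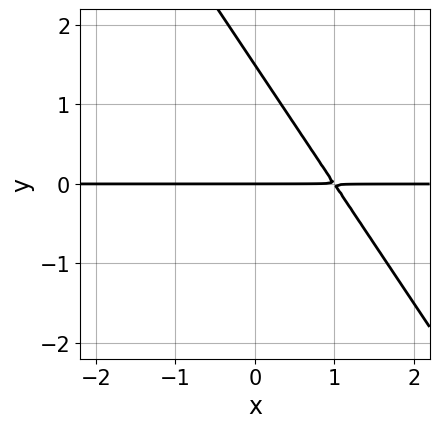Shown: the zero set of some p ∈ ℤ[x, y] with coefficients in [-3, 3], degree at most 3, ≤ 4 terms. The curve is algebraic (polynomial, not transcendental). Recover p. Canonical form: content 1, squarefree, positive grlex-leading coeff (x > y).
Degree: no degree-1 curve has this shape, so deg p = 2.
From the visible intercepts: every point of the x-axis in the box is on the curve; it meets the y-axis at y = 0 (among the integer gridlines).
Assembling these constraints gives the stated polynomial.

3*x*y + 2*y^2 - 3*y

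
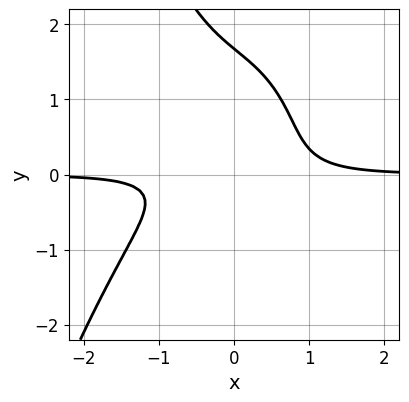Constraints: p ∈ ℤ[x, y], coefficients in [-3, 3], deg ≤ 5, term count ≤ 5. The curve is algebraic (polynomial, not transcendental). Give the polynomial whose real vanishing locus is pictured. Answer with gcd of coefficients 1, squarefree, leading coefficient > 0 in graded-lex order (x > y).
3*x^3*y + 2*x*y^2 + 2*y^3 - 3*y^2 - 1

(a) Degree: a generic line meets the curve in up to 4 points, so deg p = 4.
(b) From the visible intercepts: no x-intercept at any integer in the box.
(c) The integer polynomial consistent with all of this is the stated p.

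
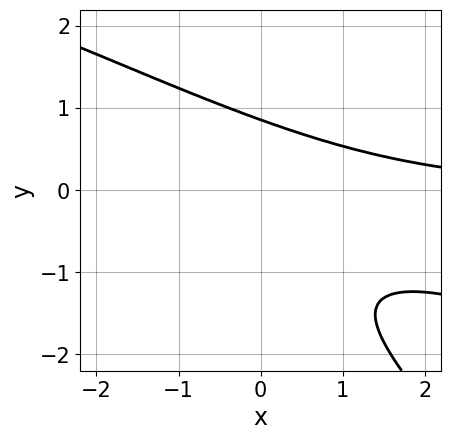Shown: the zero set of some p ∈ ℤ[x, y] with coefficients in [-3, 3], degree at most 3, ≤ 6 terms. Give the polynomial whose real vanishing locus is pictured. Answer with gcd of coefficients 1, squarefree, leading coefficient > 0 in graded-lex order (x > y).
Degree: the shape is more complex than any degree-2 curve, so deg p = 3.
Checking where it meets the axes: no x-intercept at any integer in the box.
These observations pin down the coefficients.

x^2*y + 3*x*y^2 + 2*y^3 + y^2 - 2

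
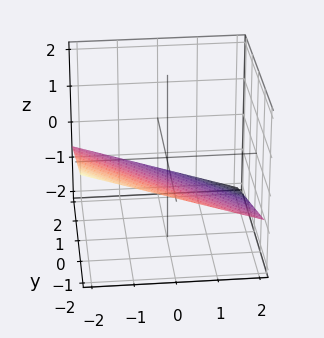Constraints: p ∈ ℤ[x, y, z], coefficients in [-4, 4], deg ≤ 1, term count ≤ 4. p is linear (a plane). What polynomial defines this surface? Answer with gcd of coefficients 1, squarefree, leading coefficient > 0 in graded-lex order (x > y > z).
x + y + 3*z + 2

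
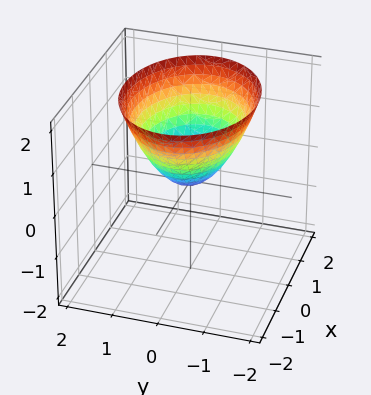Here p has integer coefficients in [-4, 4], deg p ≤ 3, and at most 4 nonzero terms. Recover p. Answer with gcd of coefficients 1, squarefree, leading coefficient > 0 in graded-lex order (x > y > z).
(a) The degree is 2 — a paraboloid; a quadric.
(b) Symmetries: it's symmetric under y → −y, forcing even powers of y; the x ↦ −x reflection is a symmetry, so x appears only in even powers.
(c) From the axis intercepts and sections: one x-axis crossing is at x = 0; one y-axis crossing is at y = 0; it meets the z-axis at z = 0 (among the integer gridlines).
(d) Matching integer coefficients to the picture gives p.

2*x^2 + 3*y^2 - 3*z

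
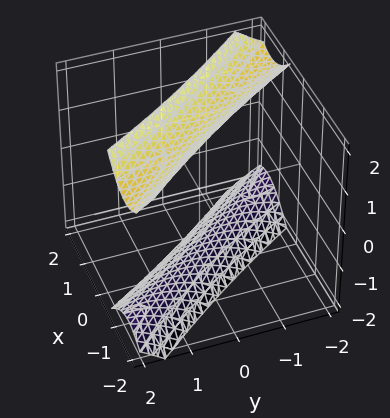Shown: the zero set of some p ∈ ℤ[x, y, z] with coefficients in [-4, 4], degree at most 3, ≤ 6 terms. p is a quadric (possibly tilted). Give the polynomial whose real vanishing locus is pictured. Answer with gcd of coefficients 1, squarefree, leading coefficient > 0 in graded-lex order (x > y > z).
2*x^2 + 3*x*y + y^2 - z^2 + 3

First, there are 2 components. Treating them together as one polynomial.
Next, degree: a generic line meets the surface in up to 2 points, so deg p = 2.
Next, against the integer gridlines: no x-intercept at any integer in the box; the surface avoids every integer y-axis point in the box.
Finally, putting this together gives p.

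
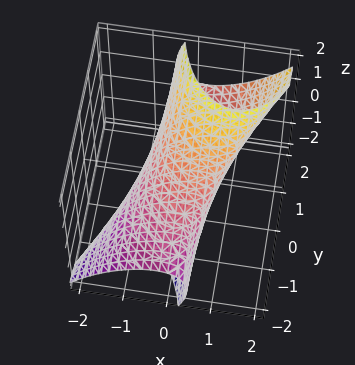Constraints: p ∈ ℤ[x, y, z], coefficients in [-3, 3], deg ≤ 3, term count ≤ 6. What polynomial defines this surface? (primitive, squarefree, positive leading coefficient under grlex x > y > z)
3*x^2 - 3*x*z + y^2 - 3*y*z + 2*z^2 - 2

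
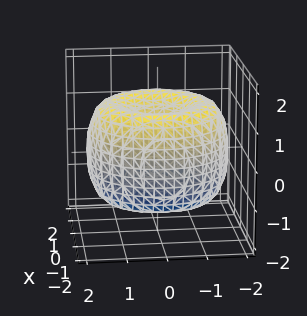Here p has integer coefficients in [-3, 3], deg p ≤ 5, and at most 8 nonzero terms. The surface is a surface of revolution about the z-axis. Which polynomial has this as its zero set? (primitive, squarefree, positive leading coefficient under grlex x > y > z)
x^4 + 2*x^2*y^2 + y^4 - 3*x^2 - 3*y^2 + 2*z^2 - 1

First, deg p = 4. The shape is more complex than any degree-3 surface.
Then, symmetry: the z-axis is an axis of rotation, so x and y enter only as x² + y².
Next, observable constraints: a circular section at z = -1 has radius between 0 and 1.
Finally, assembling these constraints gives the stated polynomial.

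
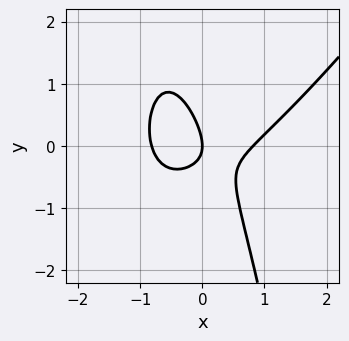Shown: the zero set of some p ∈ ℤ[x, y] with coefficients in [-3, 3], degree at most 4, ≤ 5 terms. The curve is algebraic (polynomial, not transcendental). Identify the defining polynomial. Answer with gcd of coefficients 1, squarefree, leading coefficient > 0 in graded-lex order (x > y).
First, deg p = 3. No degree-2 curve has this shape.
Next, checking where it meets the axes: it crosses the x-axis at the gridline x = 0; it crosses the y-axis at the gridline y = 0.
Finally, assembling these constraints gives the stated polynomial.

3*x^3 - 2*x^2*y - 3*x*y - 2*y^2 - 2*x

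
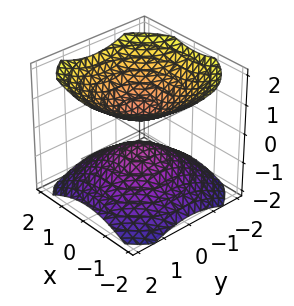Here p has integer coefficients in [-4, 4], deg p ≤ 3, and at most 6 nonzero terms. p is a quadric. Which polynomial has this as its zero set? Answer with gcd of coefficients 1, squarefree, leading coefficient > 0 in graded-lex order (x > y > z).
First, I count 2 distinct pieces. They look like related sheets of one shape, so recover p as a whole.
Next, deg p = 2. Two sheets facing apart; a quadric.
Then, symmetries: the surface is invariant under rotation about z: p = q(x² + y², z); mirror symmetry z ↦ −z ⇒ only even powers of z.
Next, from the visible intercepts: no x-intercept at any integer in the box; a circular section at z = 1 has radius exactly 1; no y-intercept at any integer in the box.
Finally, fitting integer coefficients to these (and the overall shape) gives p.

2*x^2 + 2*y^2 - 3*z^2 + 1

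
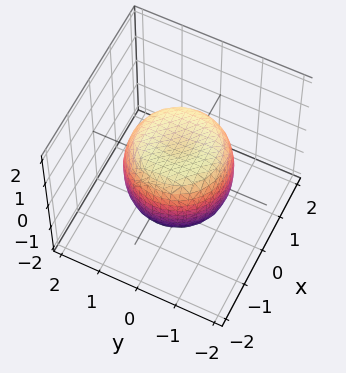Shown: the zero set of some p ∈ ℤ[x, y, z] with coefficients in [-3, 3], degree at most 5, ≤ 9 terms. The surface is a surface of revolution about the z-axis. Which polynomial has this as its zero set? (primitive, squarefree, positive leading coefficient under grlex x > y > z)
First, the degree is 4 — the shape is more complex than any degree-3 surface.
Then, symmetries: every cross-section ⟂ z is a circle, so x, y appear only via x² + y².
Then, observable constraints: among the integer gridlines, it crosses the z-axis at z ∈ {-1, 1}; a circular section at z = -1 has radius exactly 1.
Finally, together with the visible shape, these determine p as stated.

x^4 + 2*x^2*y^2 + y^4 - x^2 - y^2 + z^2 - 1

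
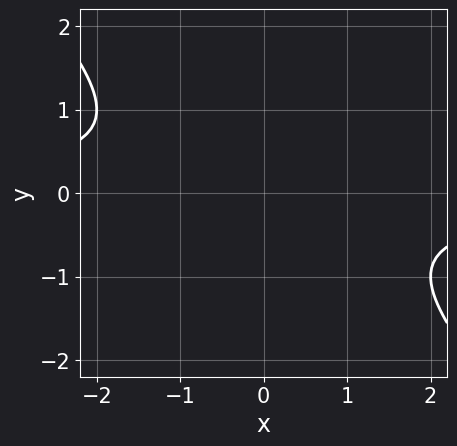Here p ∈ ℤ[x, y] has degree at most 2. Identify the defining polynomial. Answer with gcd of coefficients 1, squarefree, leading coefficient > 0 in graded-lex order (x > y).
1. deg p = 2.
2. From the visible intercepts: the curve avoids every integer y-axis point in the box; no x-intercept at any integer in the box.
3. Solving for integer coefficients yields p as stated.

x*y + y^2 + 1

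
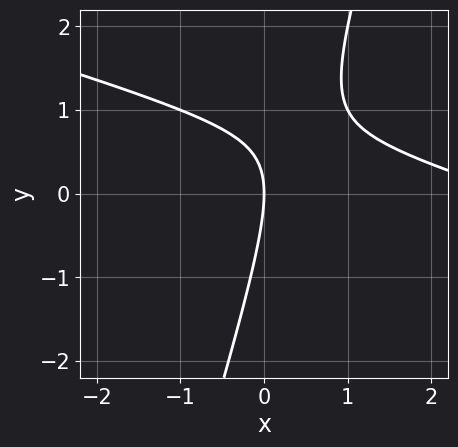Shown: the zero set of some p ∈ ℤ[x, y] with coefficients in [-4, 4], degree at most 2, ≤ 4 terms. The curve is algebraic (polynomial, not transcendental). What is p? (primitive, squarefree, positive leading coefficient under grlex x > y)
x^2 + 3*x*y - y^2 - 3*x

(a) deg p = 2.
(b) From the axis intercepts and sections: it crosses the y-axis at the gridline y = 0; it meets the x-axis at x = 0 (among the integer gridlines).
(c) Together with the visible shape, these determine p as stated.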